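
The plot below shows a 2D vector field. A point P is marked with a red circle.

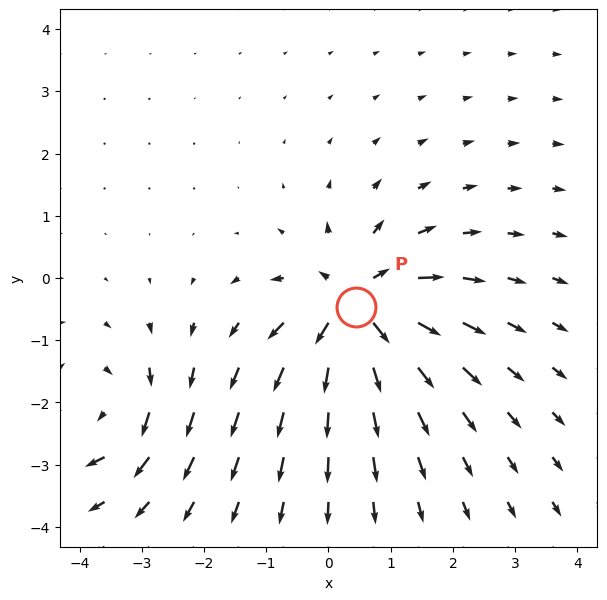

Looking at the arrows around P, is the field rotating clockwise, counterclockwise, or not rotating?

Near P at (0.4, -0.5) the arrows show no circulation. The curl there is ≈0.

not rotating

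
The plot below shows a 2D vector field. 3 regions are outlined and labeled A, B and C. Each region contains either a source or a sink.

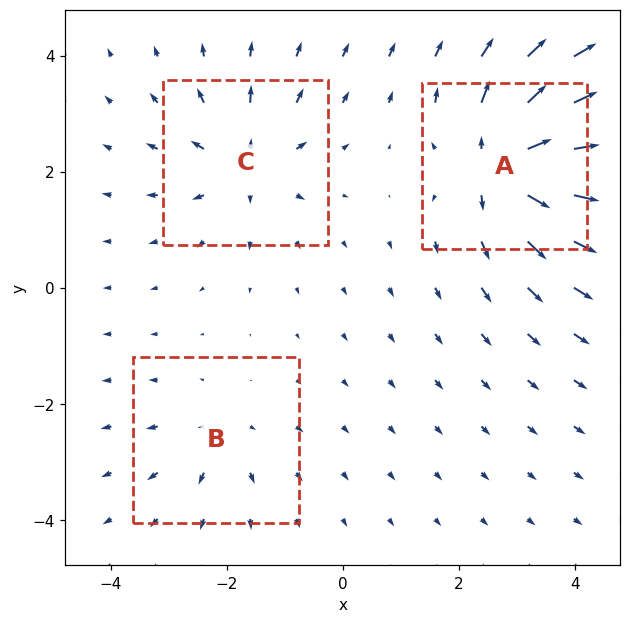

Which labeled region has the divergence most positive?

Divergence at each region's feature centre — A: about +6, B: about +2, C: about +4. Region A is most positive.

A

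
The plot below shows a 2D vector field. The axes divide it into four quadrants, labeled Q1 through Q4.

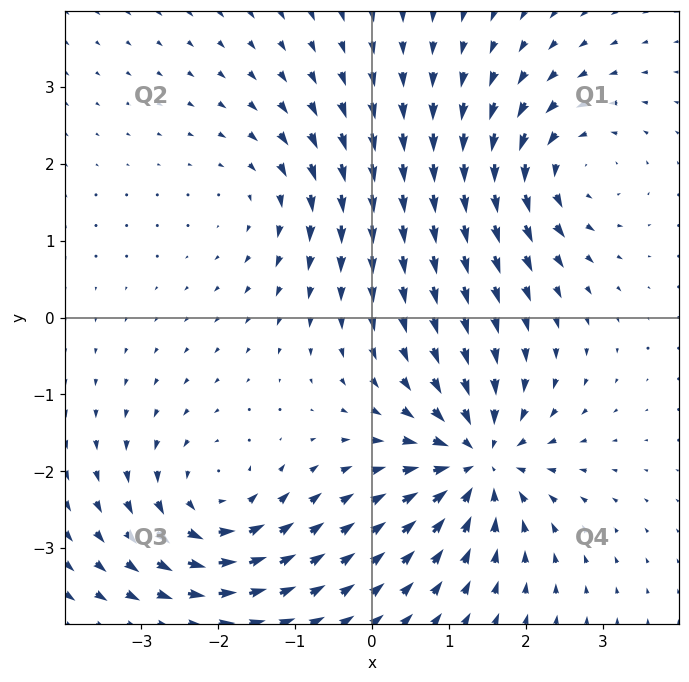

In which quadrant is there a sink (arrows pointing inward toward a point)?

The sink sits at approximately (1.4, -1.9), which lies in quadrant Q4. The divergence there is about -6, negative as expected for a sink.

Q4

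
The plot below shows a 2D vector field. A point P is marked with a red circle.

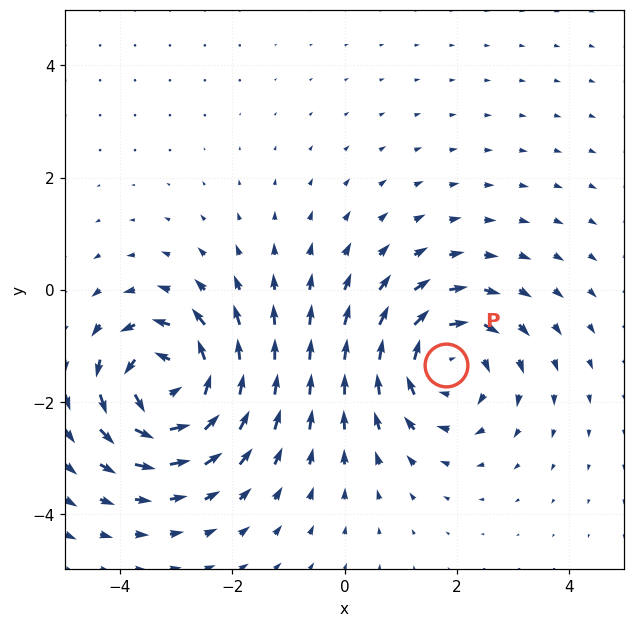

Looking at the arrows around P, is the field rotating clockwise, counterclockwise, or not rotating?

clockwise

Near P at (1.8, -1.3) the arrows circulate clockwise. The curl (z-component) there is about -3; negative curl means clockwise rotation.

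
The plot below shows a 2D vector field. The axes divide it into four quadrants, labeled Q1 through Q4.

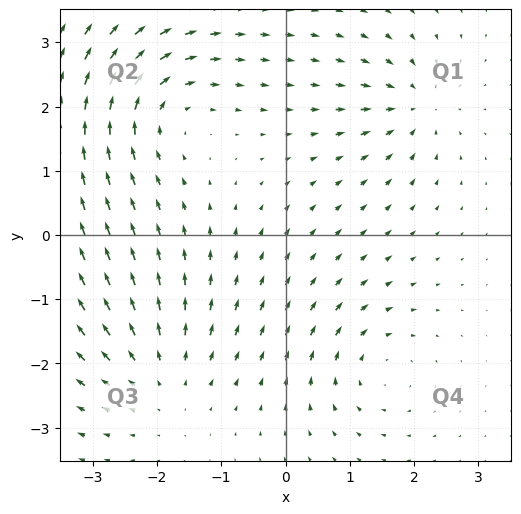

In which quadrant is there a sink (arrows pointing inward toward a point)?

Q1

The sink sits at approximately (2.0, 2.0), which lies in quadrant Q1. The divergence there is about -4, negative as expected for a sink.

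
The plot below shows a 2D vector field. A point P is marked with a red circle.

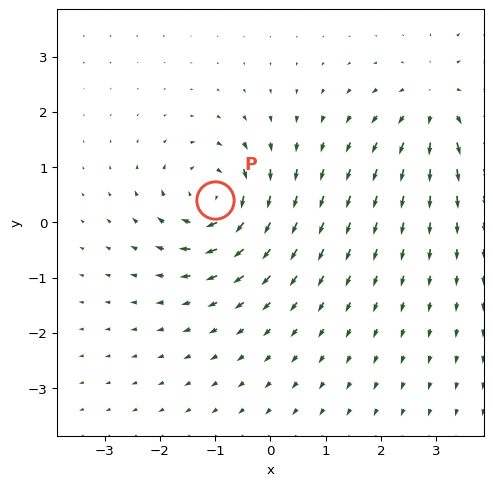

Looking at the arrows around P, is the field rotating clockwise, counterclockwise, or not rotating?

clockwise

Near P at (-1.0, 0.4) the arrows circulate clockwise. The curl (z-component) there is about -6; negative curl means clockwise rotation.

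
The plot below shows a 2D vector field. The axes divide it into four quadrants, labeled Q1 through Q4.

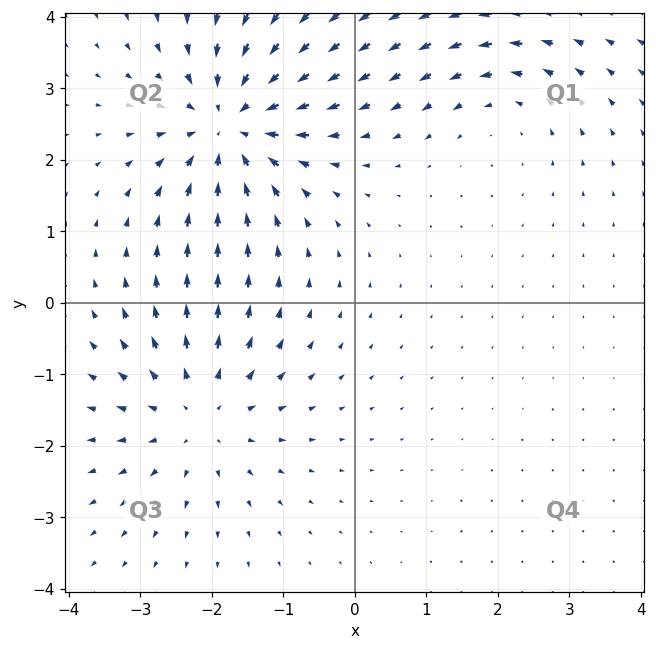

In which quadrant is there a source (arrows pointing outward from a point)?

The source sits at approximately (-2.2, -1.6), which lies in quadrant Q3. The divergence there is about +3, positive as expected for a source.

Q3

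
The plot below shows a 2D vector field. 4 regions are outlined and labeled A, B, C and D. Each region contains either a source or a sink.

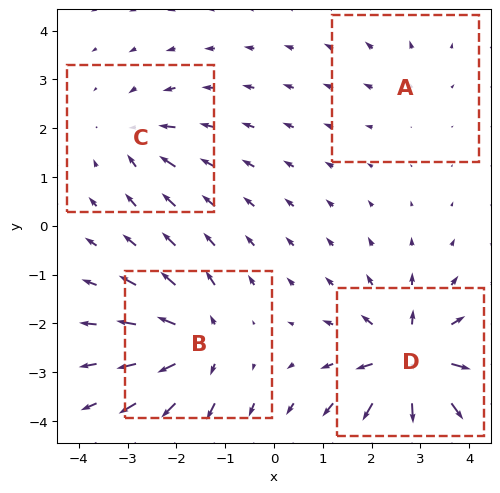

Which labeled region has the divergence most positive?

D

Divergence at each region's feature centre — A: about +2, B: about +6, C: about -4, D: about +9. Region D is most positive.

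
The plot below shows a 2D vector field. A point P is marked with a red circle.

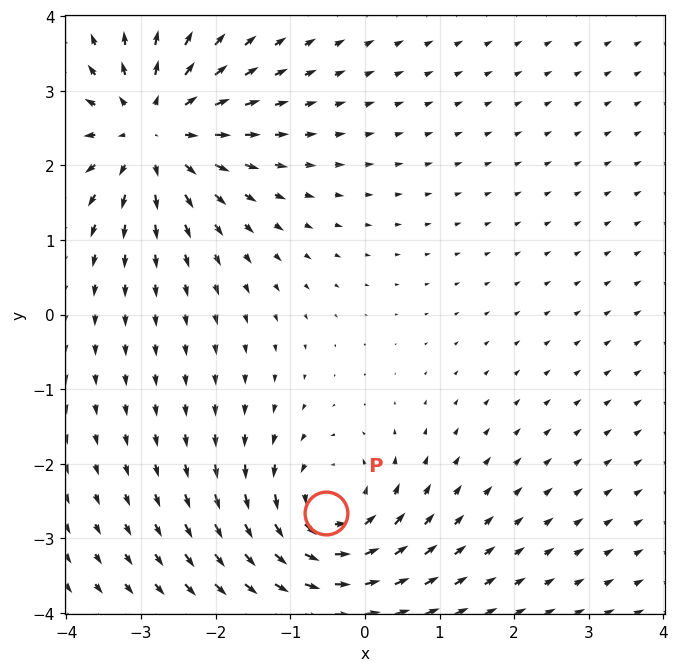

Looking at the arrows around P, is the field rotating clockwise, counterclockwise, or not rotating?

counterclockwise

Near P at (-0.5, -2.7) the arrows circulate counterclockwise. The curl (z-component) there is about +4; positive curl means counterclockwise rotation.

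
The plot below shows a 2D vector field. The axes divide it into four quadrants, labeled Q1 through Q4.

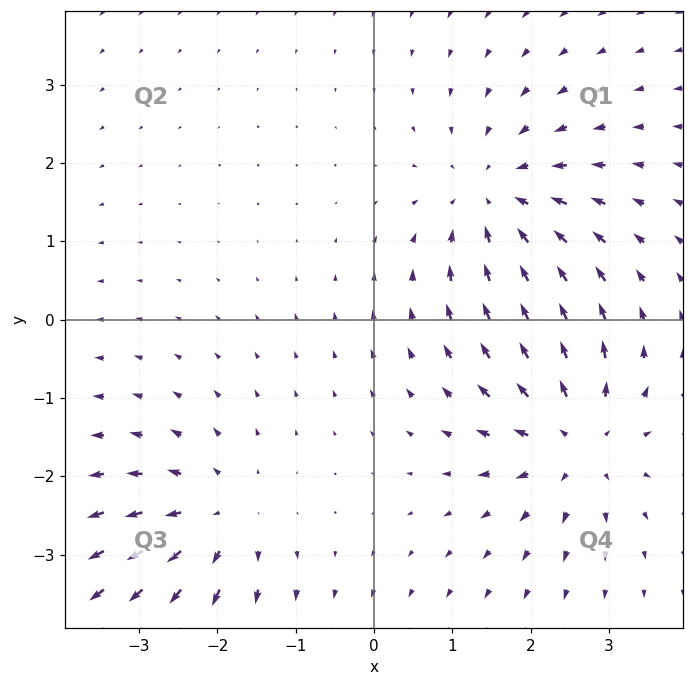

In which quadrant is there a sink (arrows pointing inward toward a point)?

The sink sits at approximately (1.5, 1.6), which lies in quadrant Q1. The divergence there is about -4, negative as expected for a sink.

Q1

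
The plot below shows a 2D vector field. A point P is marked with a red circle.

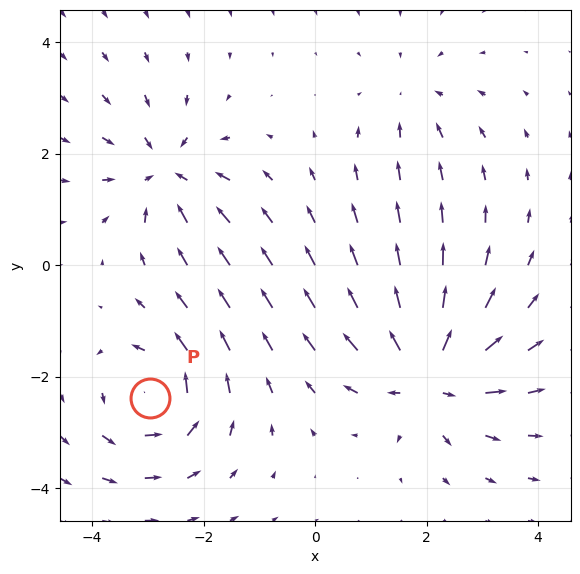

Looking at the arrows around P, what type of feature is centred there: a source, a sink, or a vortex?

vortex

At P (-3.0, -2.4) the arrows circulate counterclockwise. Divergence ≈0, curl about +5 — near-zero divergence with nonzero curl is a vortex.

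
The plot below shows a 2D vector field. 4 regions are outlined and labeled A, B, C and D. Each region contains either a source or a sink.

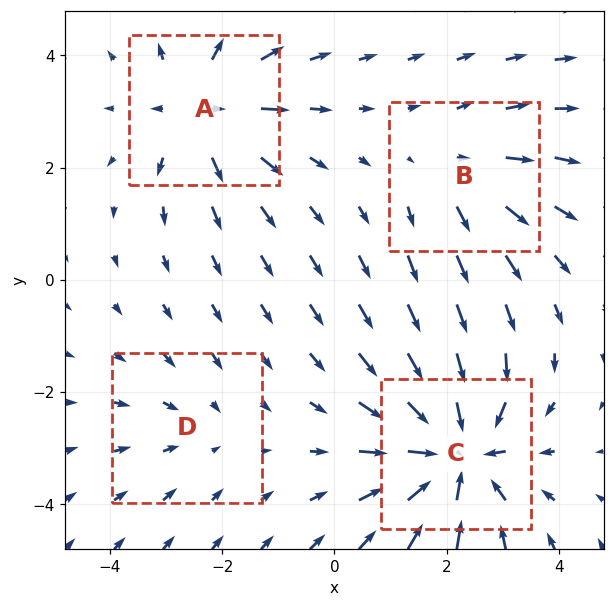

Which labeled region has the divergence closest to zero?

D

Divergence at each region's feature centre — A: about +5, B: about +3, C: about -7, D: about -2. Region D is closest to zero.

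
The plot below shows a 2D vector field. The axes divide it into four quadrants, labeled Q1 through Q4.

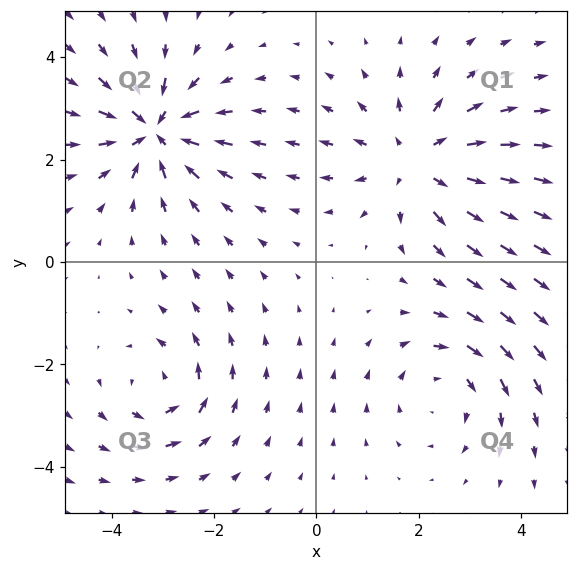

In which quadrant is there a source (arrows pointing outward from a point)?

The source sits at approximately (2.0, 2.0), which lies in quadrant Q1. The divergence there is about +4, positive as expected for a source.

Q1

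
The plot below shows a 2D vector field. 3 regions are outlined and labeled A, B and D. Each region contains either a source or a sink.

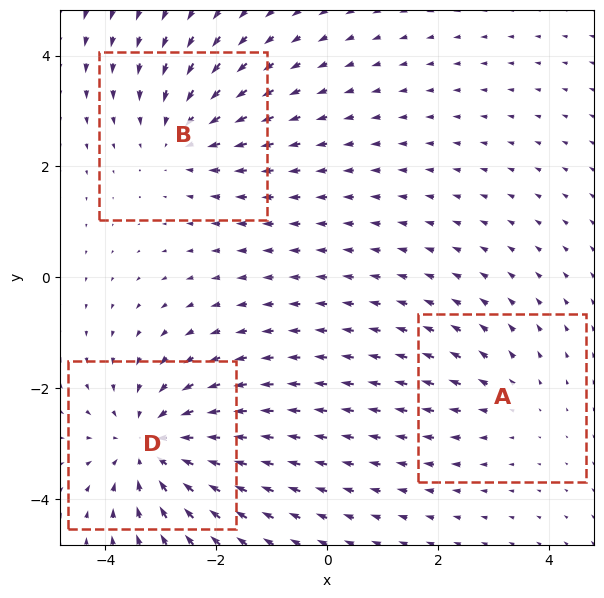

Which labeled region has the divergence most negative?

D

Divergence at each region's feature centre — A: about +2, B: about -3, D: about -4. Region D is most negative.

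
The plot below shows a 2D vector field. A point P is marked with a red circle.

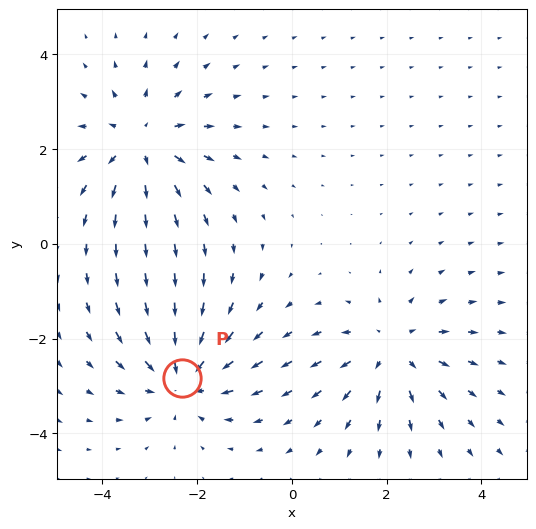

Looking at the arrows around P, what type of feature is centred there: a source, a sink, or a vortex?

sink

At P (-2.3, -2.8) the arrows converge inward. Divergence about -4, curl ≈0 — negative divergence with near-zero curl is a sink.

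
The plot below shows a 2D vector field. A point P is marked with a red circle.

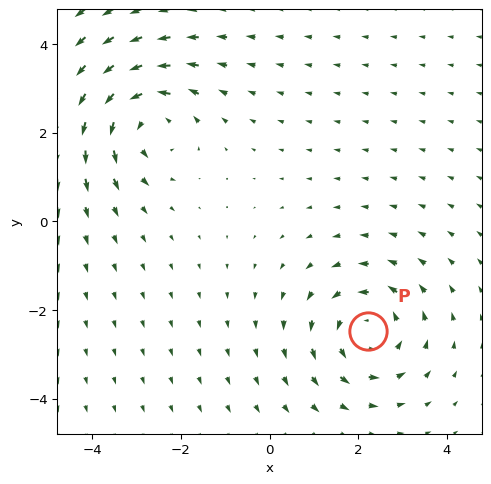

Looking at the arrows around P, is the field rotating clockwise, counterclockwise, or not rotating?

Near P at (2.2, -2.5) the arrows circulate counterclockwise. The curl (z-component) there is about +3; positive curl means counterclockwise rotation.

counterclockwise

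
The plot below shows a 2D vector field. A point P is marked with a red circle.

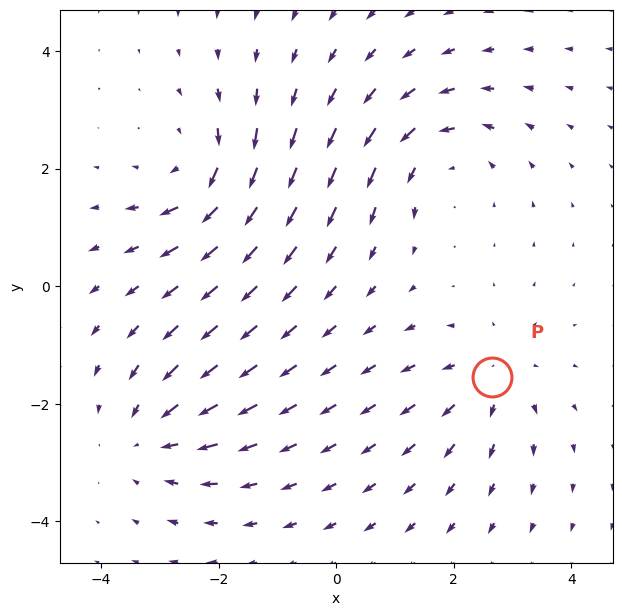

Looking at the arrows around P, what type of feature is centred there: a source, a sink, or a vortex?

At P (2.6, -1.5) the arrows spread outward. Divergence about +3, curl ≈0 — positive divergence with near-zero curl is a source.

source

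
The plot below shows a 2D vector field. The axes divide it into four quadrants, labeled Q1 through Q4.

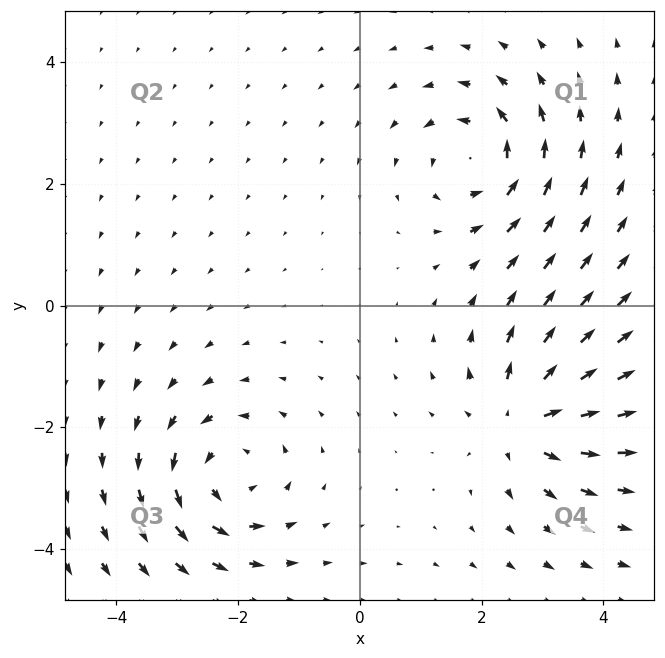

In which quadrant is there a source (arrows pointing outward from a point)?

The source sits at approximately (2.7, -1.9), which lies in quadrant Q4. The divergence there is about +5, positive as expected for a source.

Q4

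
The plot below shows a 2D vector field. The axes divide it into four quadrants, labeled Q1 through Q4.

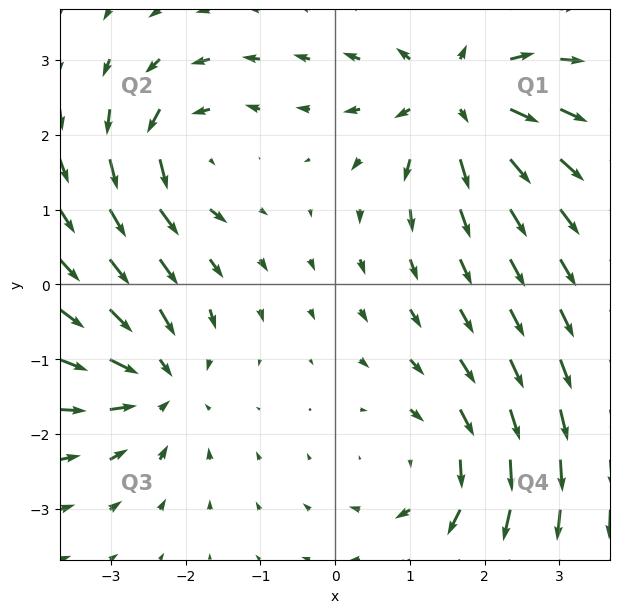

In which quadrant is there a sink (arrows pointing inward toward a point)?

The sink sits at approximately (-2.4, -1.3), which lies in quadrant Q3. The divergence there is about -4, negative as expected for a sink.

Q3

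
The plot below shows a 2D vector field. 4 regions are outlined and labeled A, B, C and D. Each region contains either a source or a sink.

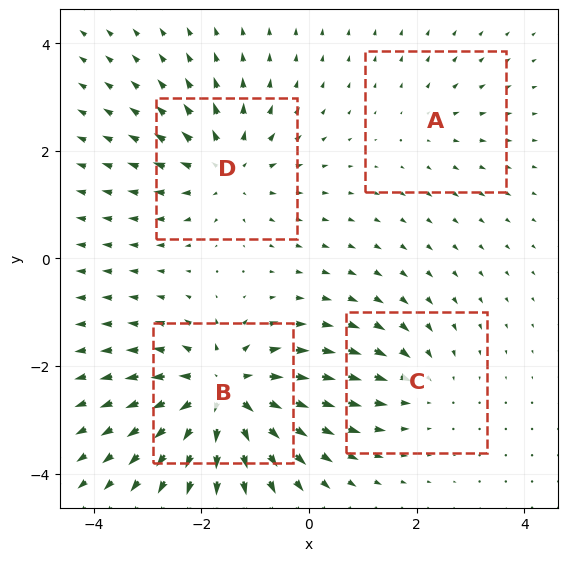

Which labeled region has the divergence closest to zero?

A

Divergence at each region's feature centre — A: about +2, B: about +8, C: about -3, D: about +5. Region A is closest to zero.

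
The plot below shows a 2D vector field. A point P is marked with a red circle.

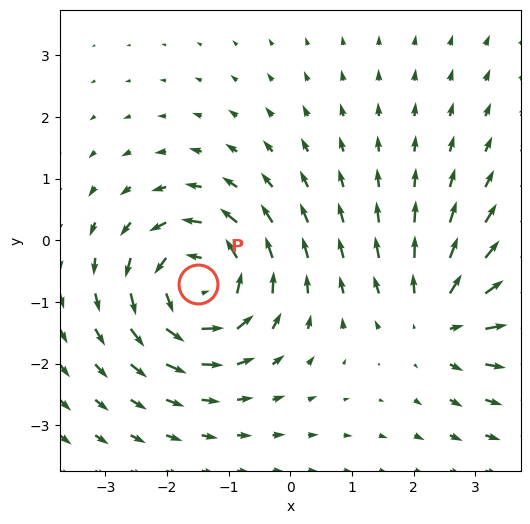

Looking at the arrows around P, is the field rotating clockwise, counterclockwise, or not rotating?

counterclockwise

Near P at (-1.5, -0.7) the arrows circulate counterclockwise. The curl (z-component) there is about +6; positive curl means counterclockwise rotation.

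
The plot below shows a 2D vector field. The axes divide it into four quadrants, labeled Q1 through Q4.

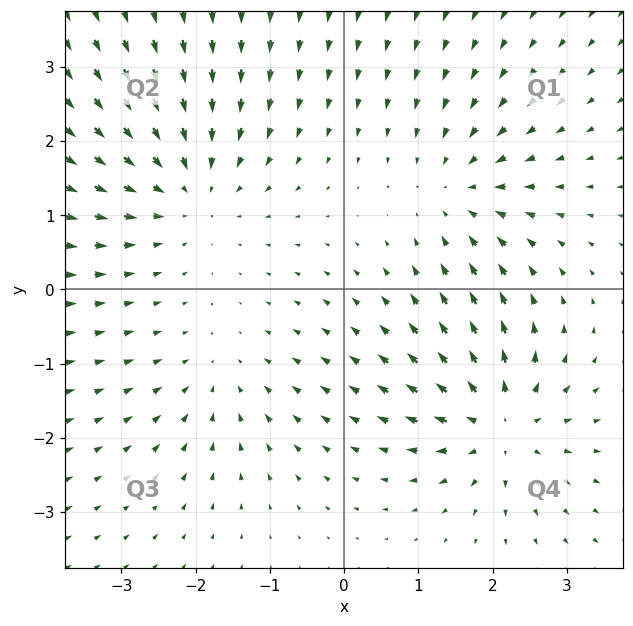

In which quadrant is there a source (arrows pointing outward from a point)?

The source sits at approximately (2.1, -1.8), which lies in quadrant Q4. The divergence there is about +6, positive as expected for a source.

Q4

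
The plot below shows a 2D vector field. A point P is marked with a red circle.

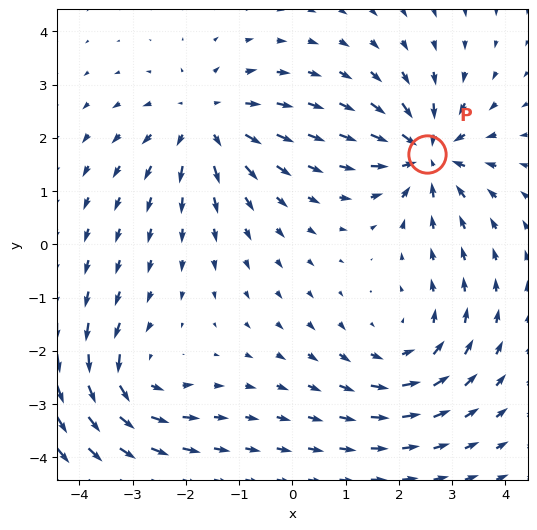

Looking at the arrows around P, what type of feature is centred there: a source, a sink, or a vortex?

At P (2.5, 1.7) the arrows converge inward. Divergence about -6, curl ≈0 — negative divergence with near-zero curl is a sink.

sink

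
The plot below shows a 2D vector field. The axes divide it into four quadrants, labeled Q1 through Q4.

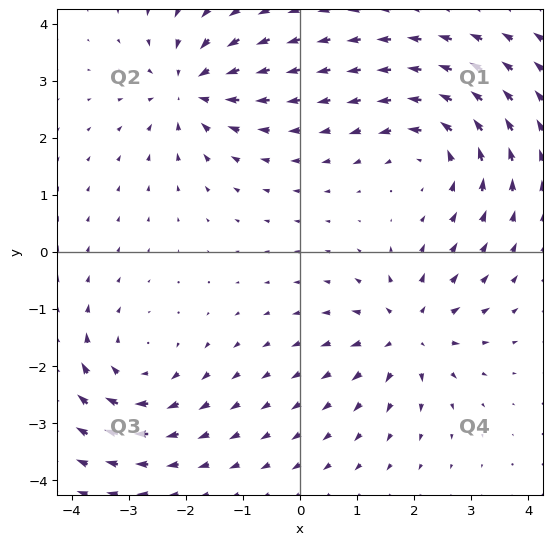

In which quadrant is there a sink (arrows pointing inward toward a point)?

Q2

The sink sits at approximately (-1.9, 2.9), which lies in quadrant Q2. The divergence there is about -5, negative as expected for a sink.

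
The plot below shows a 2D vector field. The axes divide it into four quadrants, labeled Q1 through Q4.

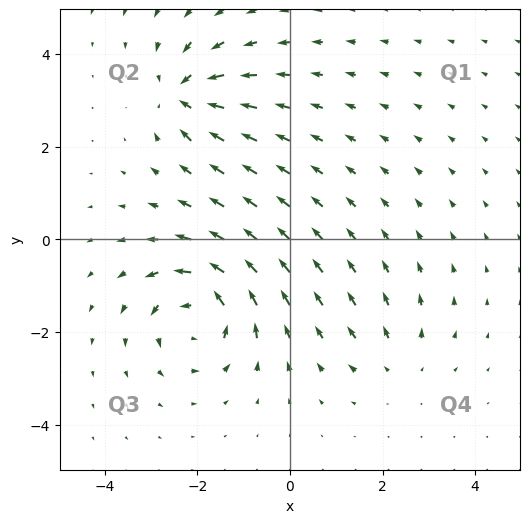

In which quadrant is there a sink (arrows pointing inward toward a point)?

The sink sits at approximately (-2.3, 3.1), which lies in quadrant Q2. The divergence there is about -5, negative as expected for a sink.

Q2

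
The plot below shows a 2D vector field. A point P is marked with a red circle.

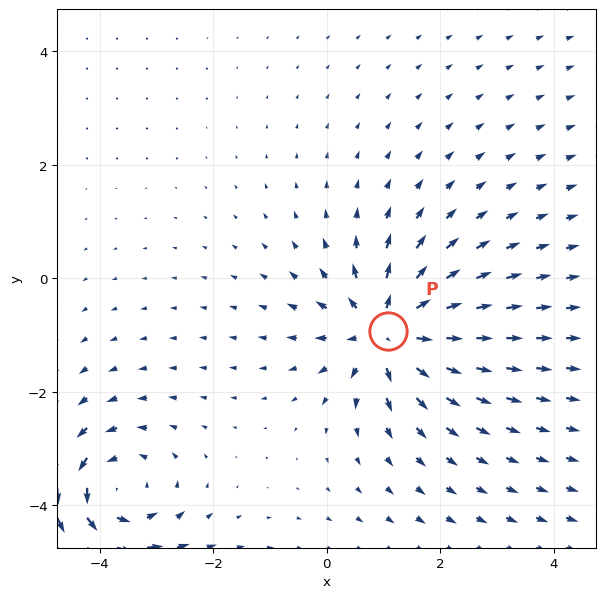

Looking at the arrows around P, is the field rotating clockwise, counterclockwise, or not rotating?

not rotating

Near P at (1.1, -0.9) the arrows show no circulation. The curl there is ≈0.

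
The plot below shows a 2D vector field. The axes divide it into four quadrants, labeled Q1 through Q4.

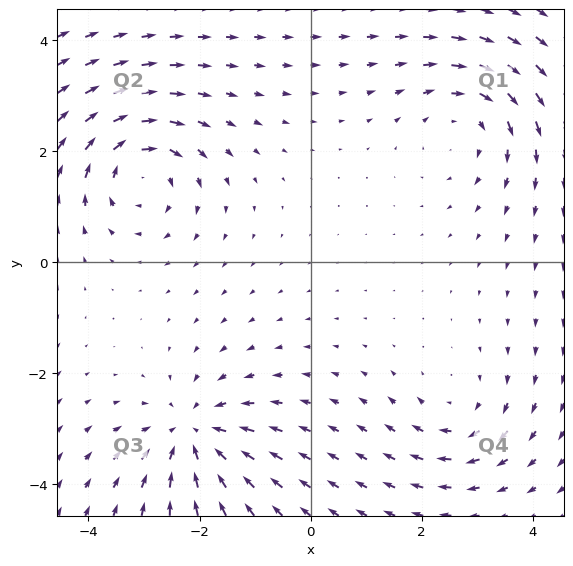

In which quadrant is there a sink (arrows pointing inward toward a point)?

Q3

The sink sits at approximately (-2.1, -3.1), which lies in quadrant Q3. The divergence there is about -6, negative as expected for a sink.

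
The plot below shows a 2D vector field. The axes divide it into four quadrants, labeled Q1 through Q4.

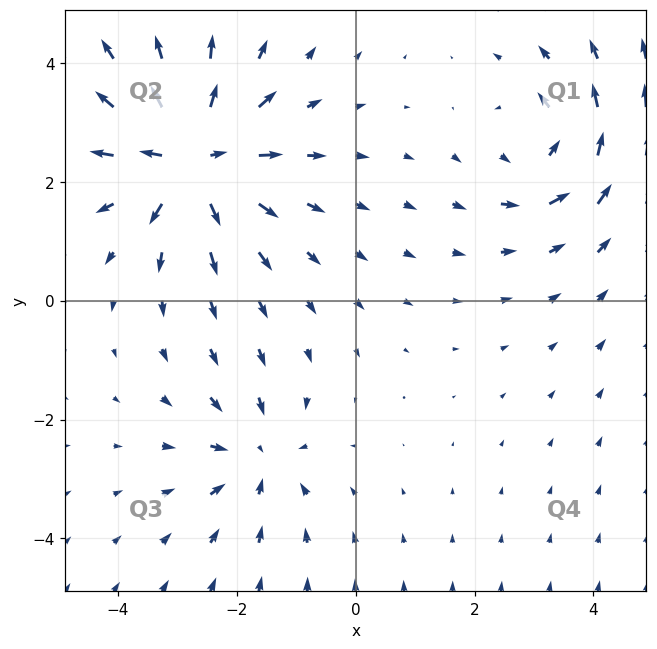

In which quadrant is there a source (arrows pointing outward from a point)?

The source sits at approximately (-2.7, 2.4), which lies in quadrant Q2. The divergence there is about +6, positive as expected for a source.

Q2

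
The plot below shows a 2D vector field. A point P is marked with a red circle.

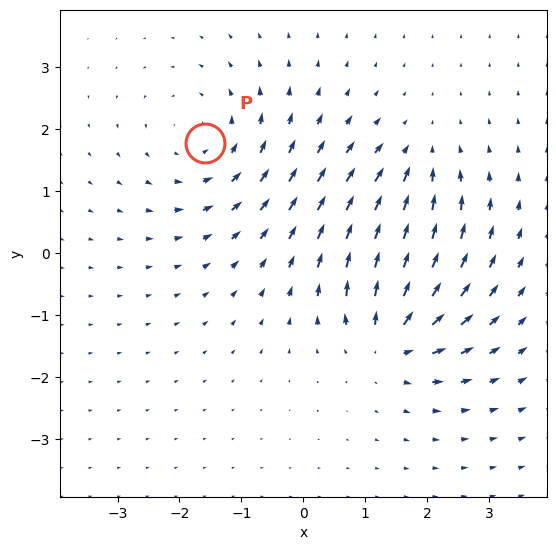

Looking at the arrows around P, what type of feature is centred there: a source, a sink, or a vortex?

At P (-1.6, 1.8) the arrows circulate counterclockwise. Divergence ≈0, curl about +4 — near-zero divergence with nonzero curl is a vortex.

vortex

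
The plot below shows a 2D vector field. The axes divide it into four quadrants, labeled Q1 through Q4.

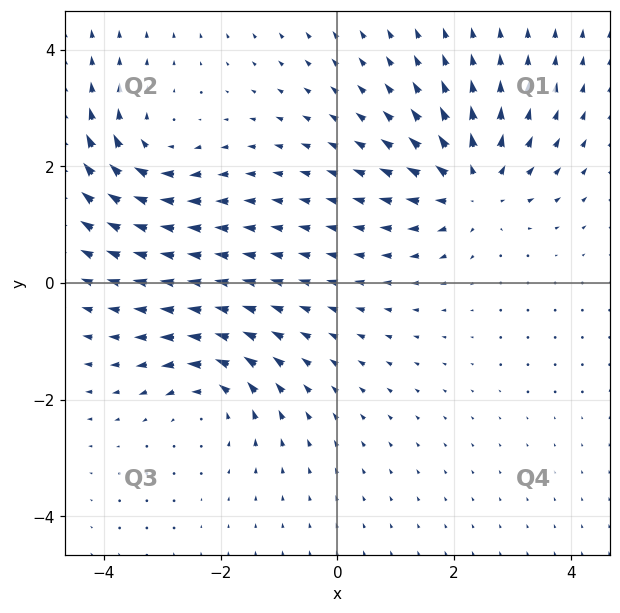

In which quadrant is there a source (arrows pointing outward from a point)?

Q1

The source sits at approximately (2.3, 1.6), which lies in quadrant Q1. The divergence there is about +4, positive as expected for a source.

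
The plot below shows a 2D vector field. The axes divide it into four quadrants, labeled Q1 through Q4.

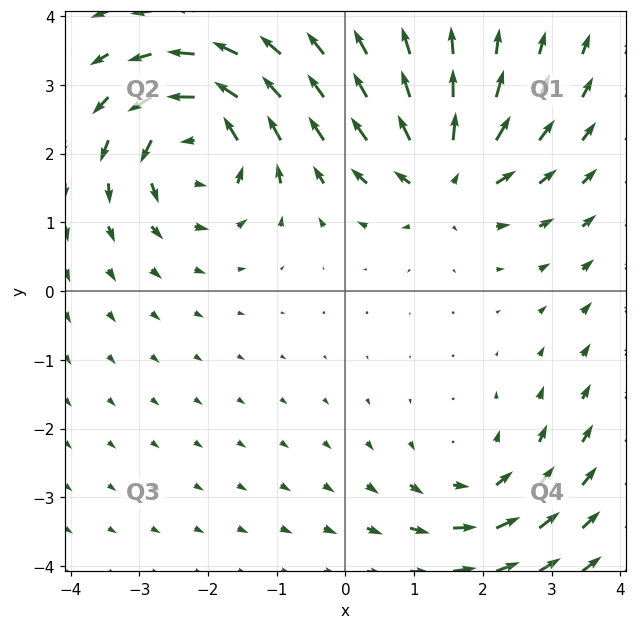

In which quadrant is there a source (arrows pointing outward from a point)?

The source sits at approximately (1.5, 1.7), which lies in quadrant Q1. The divergence there is about +5, positive as expected for a source.

Q1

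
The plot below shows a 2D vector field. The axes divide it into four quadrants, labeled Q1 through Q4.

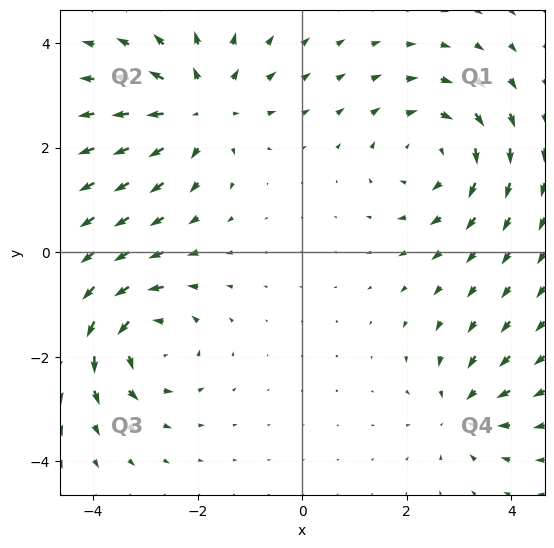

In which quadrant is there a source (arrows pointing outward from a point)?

The source sits at approximately (-2.0, 2.8), which lies in quadrant Q2. The divergence there is about +5, positive as expected for a source.

Q2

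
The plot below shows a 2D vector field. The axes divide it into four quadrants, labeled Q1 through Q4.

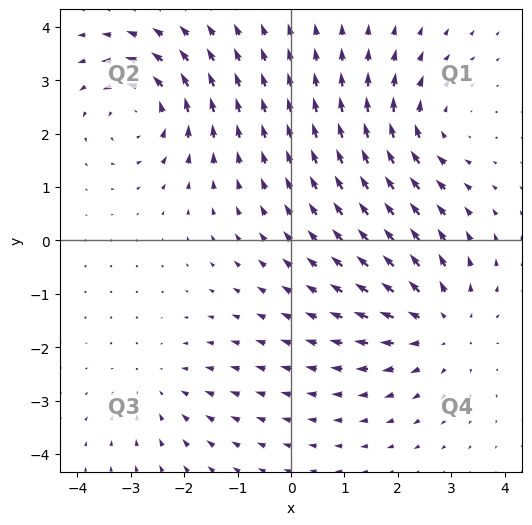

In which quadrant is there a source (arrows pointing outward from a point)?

Q4

The source sits at approximately (2.8, -1.6), which lies in quadrant Q4. The divergence there is about +4, positive as expected for a source.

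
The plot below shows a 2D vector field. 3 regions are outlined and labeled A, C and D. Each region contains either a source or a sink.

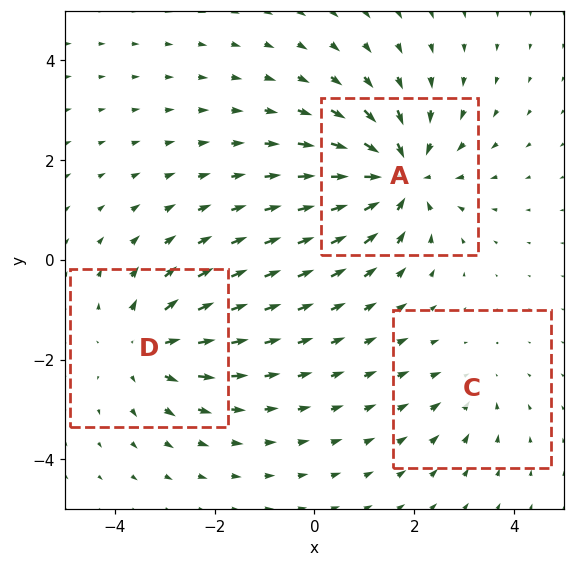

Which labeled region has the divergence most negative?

Divergence at each region's feature centre — A: about -5, C: about -2, D: about +3. Region A is most negative.

A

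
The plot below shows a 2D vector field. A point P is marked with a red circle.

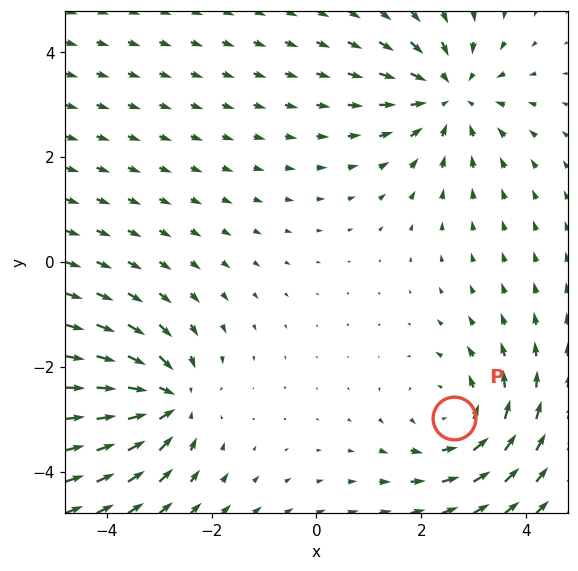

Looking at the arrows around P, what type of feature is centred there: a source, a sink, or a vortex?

At P (2.6, -3.0) the arrows circulate counterclockwise. Divergence ≈0, curl about +3 — near-zero divergence with nonzero curl is a vortex.

vortex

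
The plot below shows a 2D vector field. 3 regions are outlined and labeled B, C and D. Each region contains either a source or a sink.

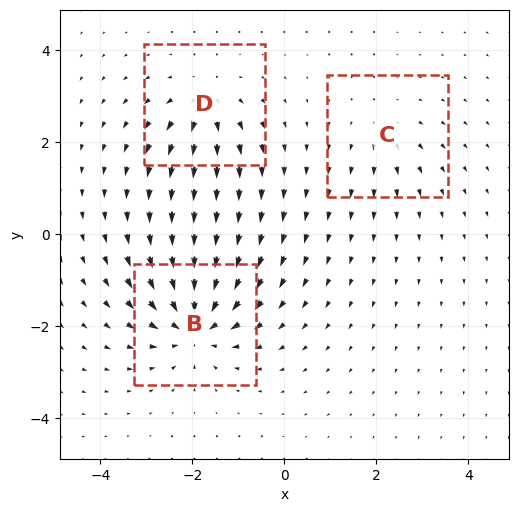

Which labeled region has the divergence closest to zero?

C

Divergence at each region's feature centre — B: about -6, C: about +2, D: about +4. Region C is closest to zero.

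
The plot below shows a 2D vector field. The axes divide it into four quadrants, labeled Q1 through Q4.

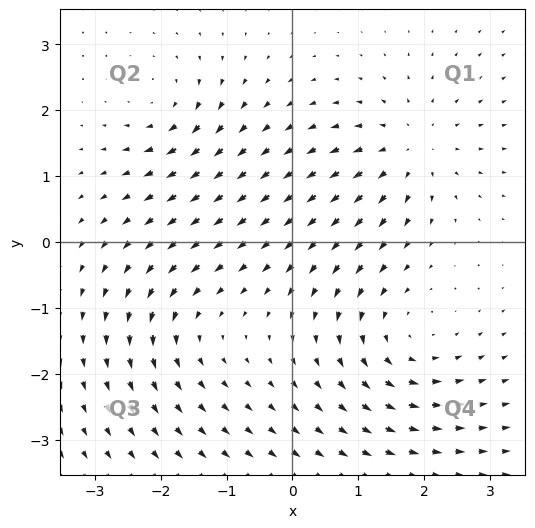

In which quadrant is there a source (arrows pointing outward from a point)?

Q1

The source sits at approximately (1.8, 1.4), which lies in quadrant Q1. The divergence there is about +4, positive as expected for a source.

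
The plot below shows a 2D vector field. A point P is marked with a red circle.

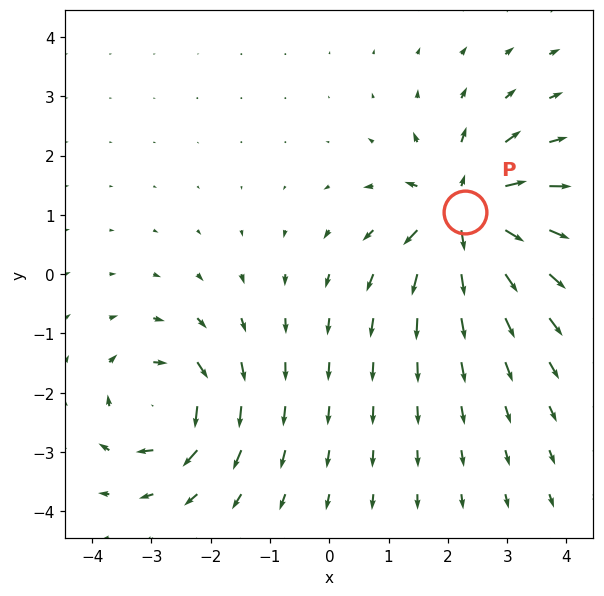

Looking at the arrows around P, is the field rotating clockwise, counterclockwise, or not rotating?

not rotating

Near P at (2.3, 1.1) the arrows show no circulation. The curl there is ≈0.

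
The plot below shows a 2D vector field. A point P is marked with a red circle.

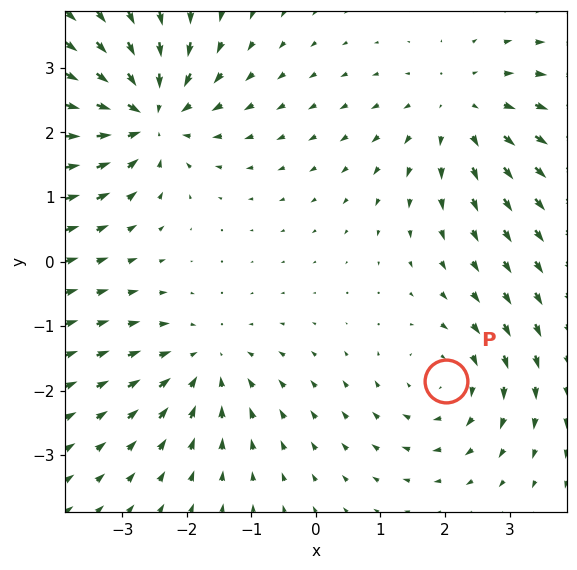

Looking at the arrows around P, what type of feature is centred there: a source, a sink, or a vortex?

vortex

At P (2.0, -1.9) the arrows circulate clockwise. Divergence ≈0, curl about -3 — near-zero divergence with nonzero curl is a vortex.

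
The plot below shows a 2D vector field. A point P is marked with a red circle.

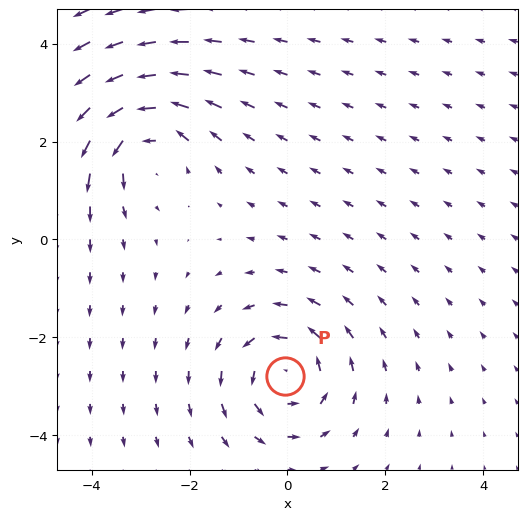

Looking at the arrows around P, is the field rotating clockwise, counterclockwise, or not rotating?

Near P at (-0.1, -2.8) the arrows circulate counterclockwise. The curl (z-component) there is about +3; positive curl means counterclockwise rotation.

counterclockwise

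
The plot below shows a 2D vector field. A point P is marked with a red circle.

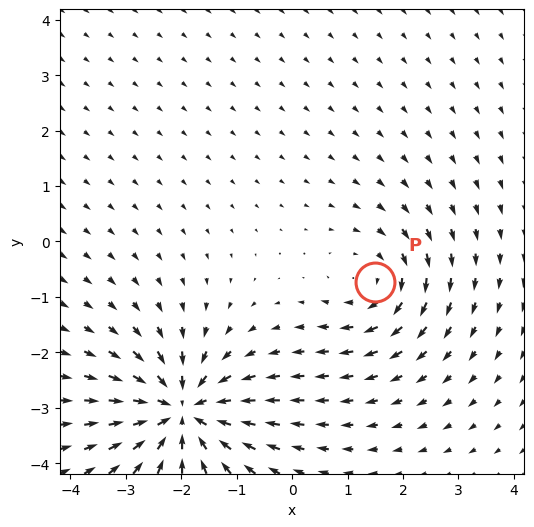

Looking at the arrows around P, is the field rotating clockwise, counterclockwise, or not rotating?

clockwise

Near P at (1.5, -0.7) the arrows circulate clockwise. The curl (z-component) there is about -3; negative curl means clockwise rotation.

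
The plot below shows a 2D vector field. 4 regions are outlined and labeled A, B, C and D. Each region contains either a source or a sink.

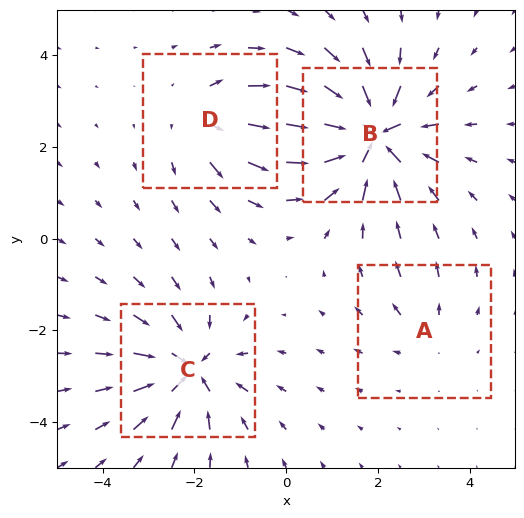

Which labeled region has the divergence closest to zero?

Divergence at each region's feature centre — A: about +2, B: about -8, C: about -6, D: about +4. Region A is closest to zero.

A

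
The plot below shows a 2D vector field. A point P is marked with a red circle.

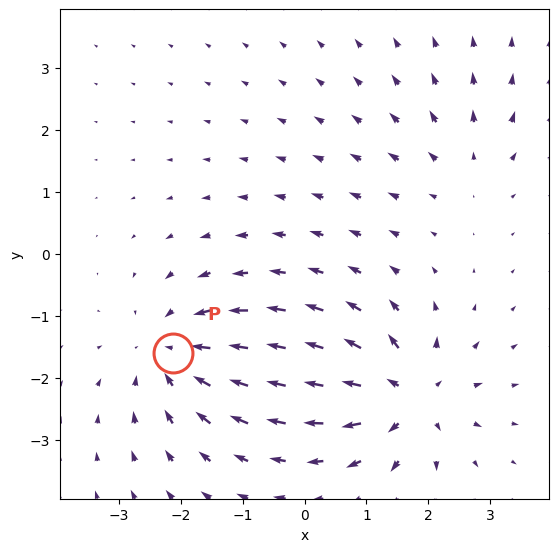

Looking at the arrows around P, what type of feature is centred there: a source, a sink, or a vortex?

At P (-2.1, -1.6) the arrows converge inward. Divergence about -4, curl ≈0 — negative divergence with near-zero curl is a sink.

sink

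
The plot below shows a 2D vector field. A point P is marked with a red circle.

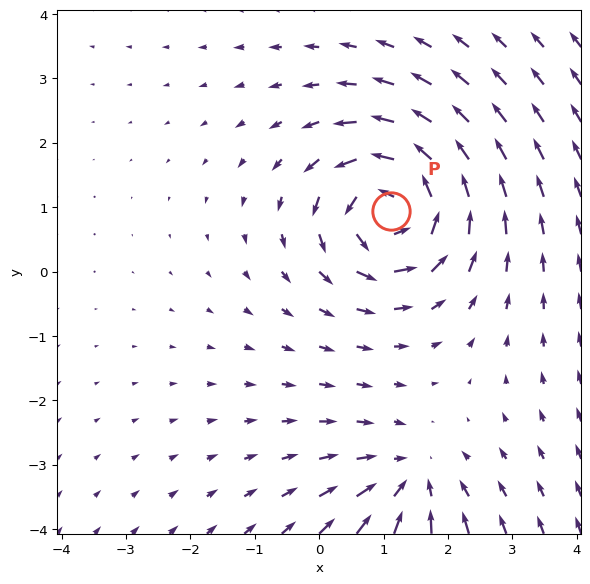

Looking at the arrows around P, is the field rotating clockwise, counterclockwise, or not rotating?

Near P at (1.1, 0.9) the arrows circulate counterclockwise. The curl (z-component) there is about +7; positive curl means counterclockwise rotation.

counterclockwise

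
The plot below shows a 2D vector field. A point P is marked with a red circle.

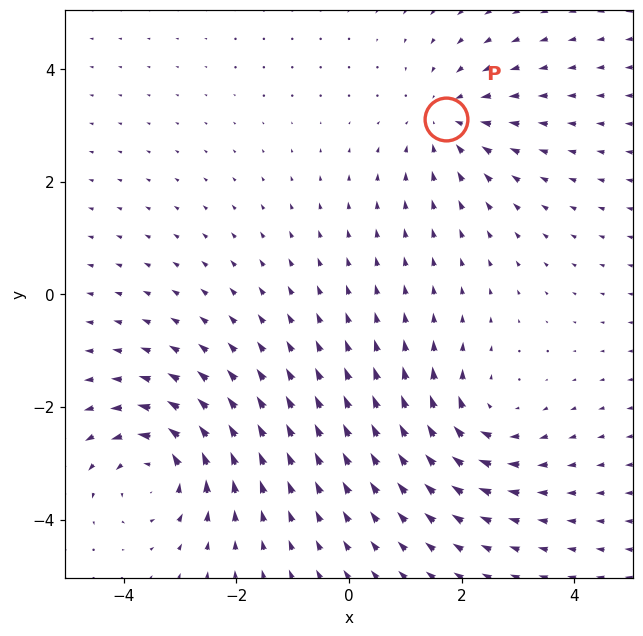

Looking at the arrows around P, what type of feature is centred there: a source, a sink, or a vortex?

At P (1.7, 3.1) the arrows converge inward. Divergence about -3, curl ≈0 — negative divergence with near-zero curl is a sink.

sink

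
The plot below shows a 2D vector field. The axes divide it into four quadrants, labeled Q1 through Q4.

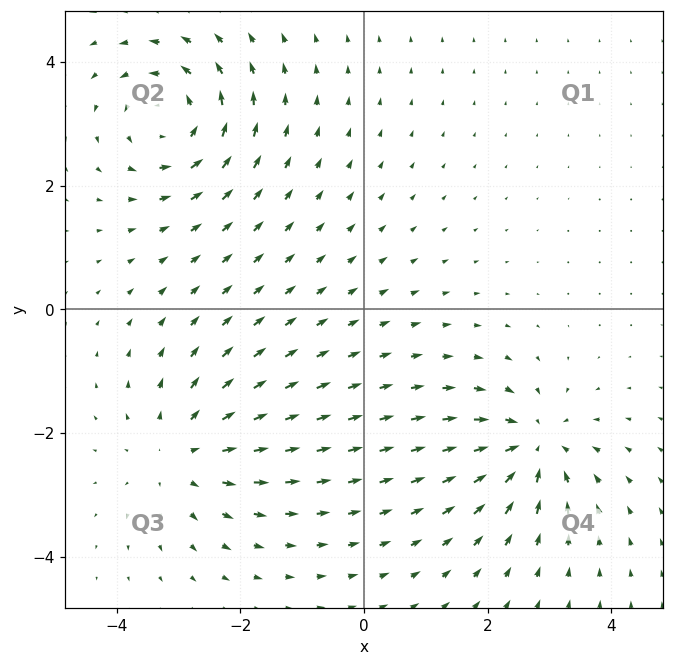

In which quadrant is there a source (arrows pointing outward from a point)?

The source sits at approximately (-3.0, -2.3), which lies in quadrant Q3. The divergence there is about +3, positive as expected for a source.

Q3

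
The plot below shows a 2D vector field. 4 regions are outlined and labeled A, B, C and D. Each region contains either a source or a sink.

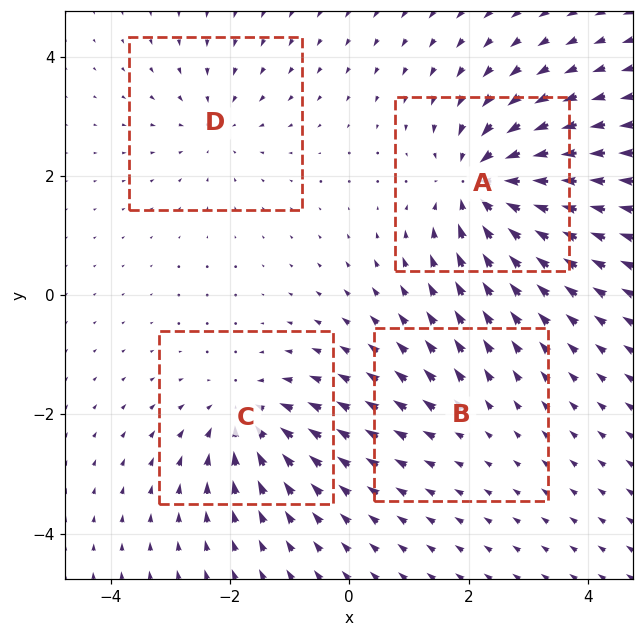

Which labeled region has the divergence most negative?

A

Divergence at each region's feature centre — A: about -8, B: about +2, C: about -5, D: about -3. Region A is most negative.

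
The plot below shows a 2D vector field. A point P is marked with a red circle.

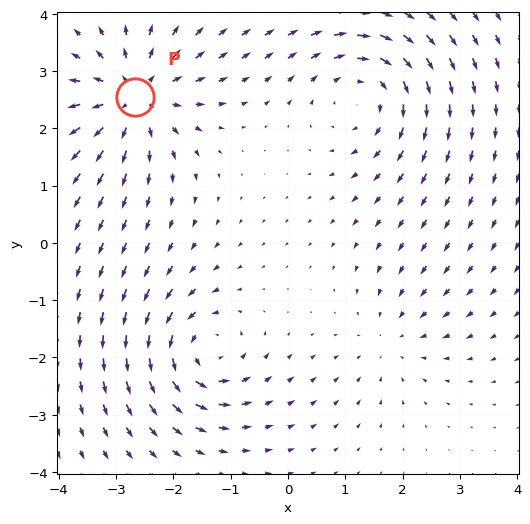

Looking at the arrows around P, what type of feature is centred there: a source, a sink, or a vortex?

At P (-2.7, 2.5) the arrows spread outward. Divergence about +6, curl ≈0 — positive divergence with near-zero curl is a source.

source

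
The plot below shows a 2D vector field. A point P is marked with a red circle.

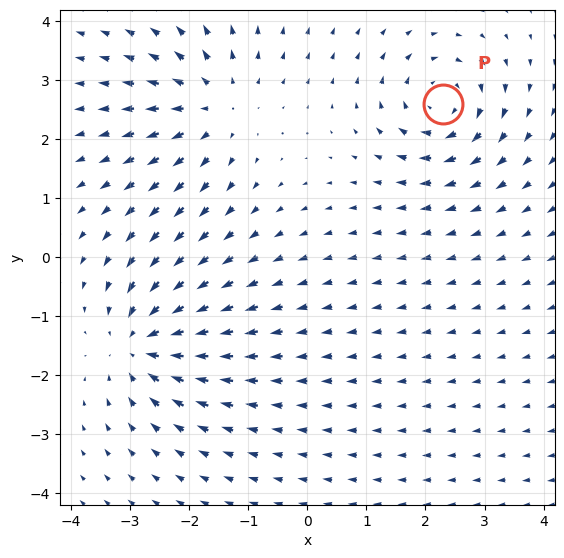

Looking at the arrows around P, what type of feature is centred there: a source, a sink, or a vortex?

At P (2.3, 2.6) the arrows circulate clockwise. Divergence ≈0, curl about -5 — near-zero divergence with nonzero curl is a vortex.

vortex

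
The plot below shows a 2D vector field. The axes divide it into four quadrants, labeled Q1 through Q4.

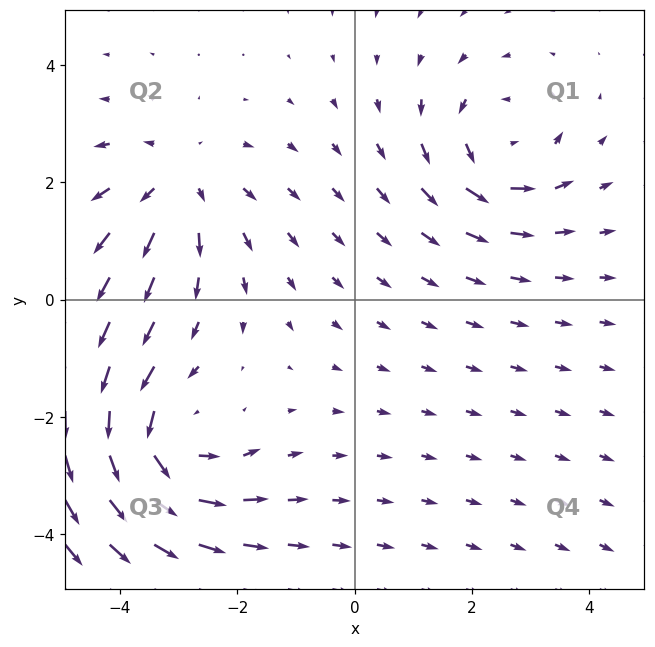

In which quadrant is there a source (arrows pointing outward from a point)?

The source sits at approximately (-3.0, 2.0), which lies in quadrant Q2. The divergence there is about +3, positive as expected for a source.

Q2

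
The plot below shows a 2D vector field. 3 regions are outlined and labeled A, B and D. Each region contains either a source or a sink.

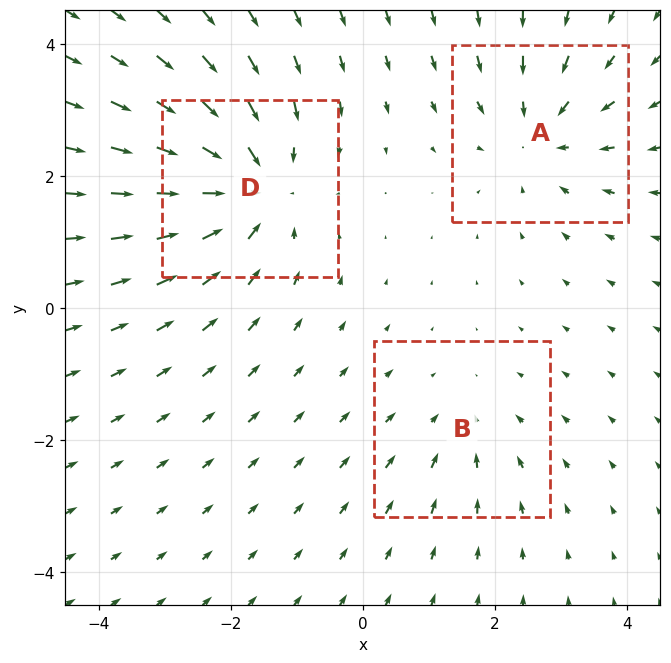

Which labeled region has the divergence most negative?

Divergence at each region's feature centre — A: about -3, B: about -2, D: about -5. Region D is most negative.

D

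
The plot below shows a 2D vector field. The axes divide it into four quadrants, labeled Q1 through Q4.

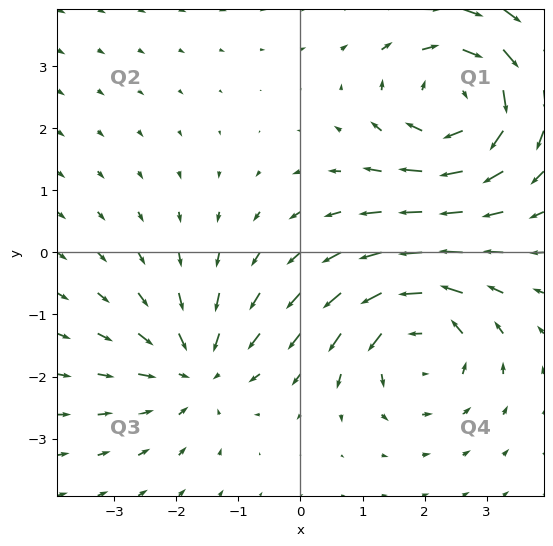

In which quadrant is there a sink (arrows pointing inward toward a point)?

The sink sits at approximately (-1.7, -1.9), which lies in quadrant Q3. The divergence there is about -4, negative as expected for a sink.

Q3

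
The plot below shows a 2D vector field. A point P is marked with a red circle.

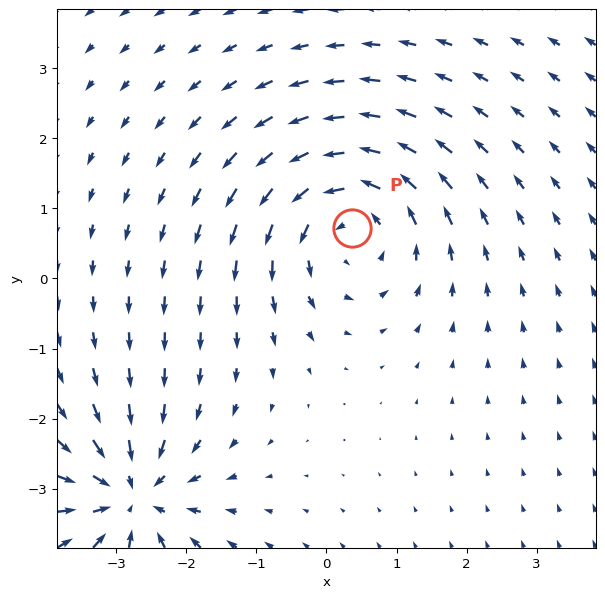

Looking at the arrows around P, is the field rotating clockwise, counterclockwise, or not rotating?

Near P at (0.4, 0.7) the arrows circulate counterclockwise. The curl (z-component) there is about +4; positive curl means counterclockwise rotation.

counterclockwise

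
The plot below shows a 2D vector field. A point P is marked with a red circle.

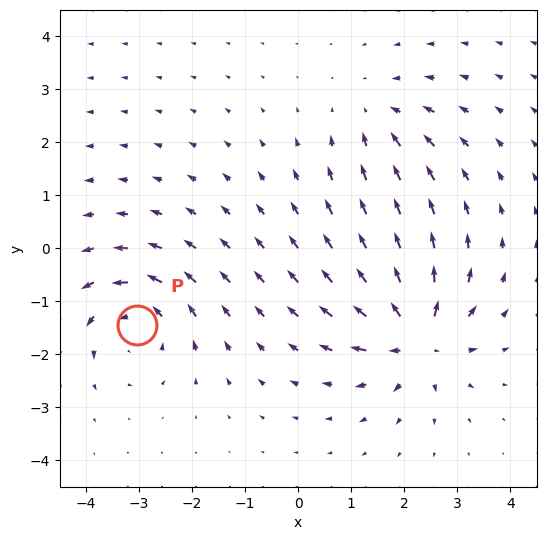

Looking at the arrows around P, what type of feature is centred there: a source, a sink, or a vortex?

At P (-3.0, -1.5) the arrows circulate counterclockwise. Divergence ≈0, curl about +5 — near-zero divergence with nonzero curl is a vortex.

vortex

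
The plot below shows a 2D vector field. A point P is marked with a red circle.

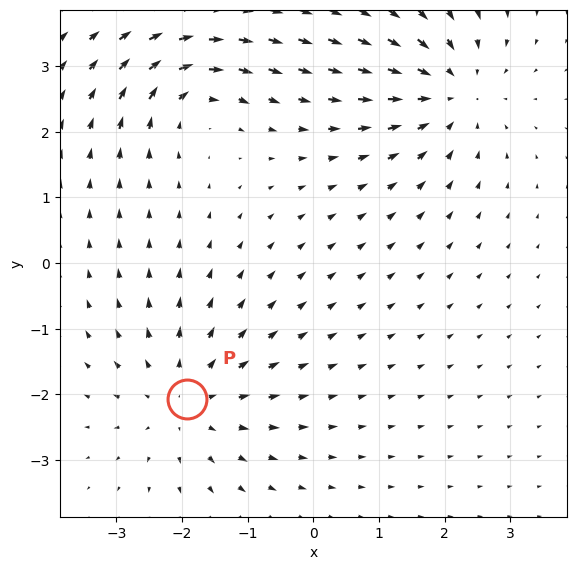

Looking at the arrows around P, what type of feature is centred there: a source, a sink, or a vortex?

source

At P (-1.9, -2.1) the arrows spread outward. Divergence about +3, curl ≈0 — positive divergence with near-zero curl is a source.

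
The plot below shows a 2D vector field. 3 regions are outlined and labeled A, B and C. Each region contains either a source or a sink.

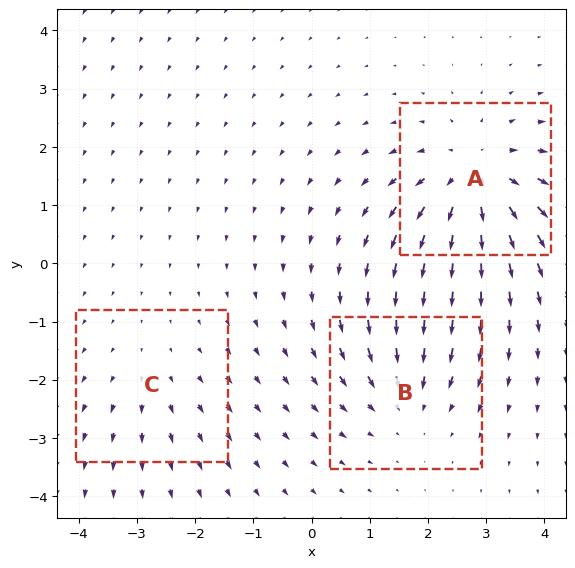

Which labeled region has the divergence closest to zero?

Divergence at each region's feature centre — A: about +5, B: about -3, C: about +2. Region C is closest to zero.

C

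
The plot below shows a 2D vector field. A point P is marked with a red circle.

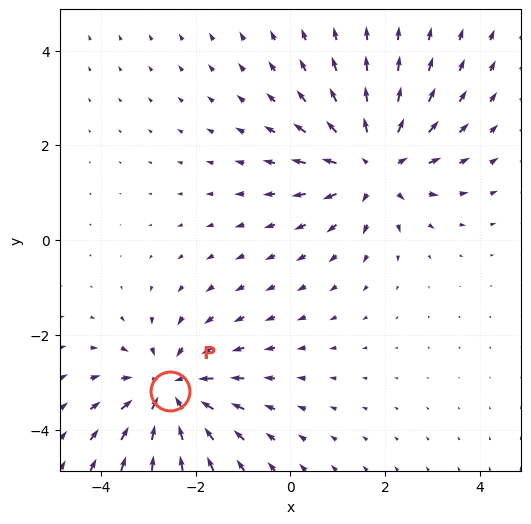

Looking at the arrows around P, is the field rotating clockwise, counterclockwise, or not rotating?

Near P at (-2.5, -3.2) the arrows show no circulation. The curl there is ≈0.

not rotating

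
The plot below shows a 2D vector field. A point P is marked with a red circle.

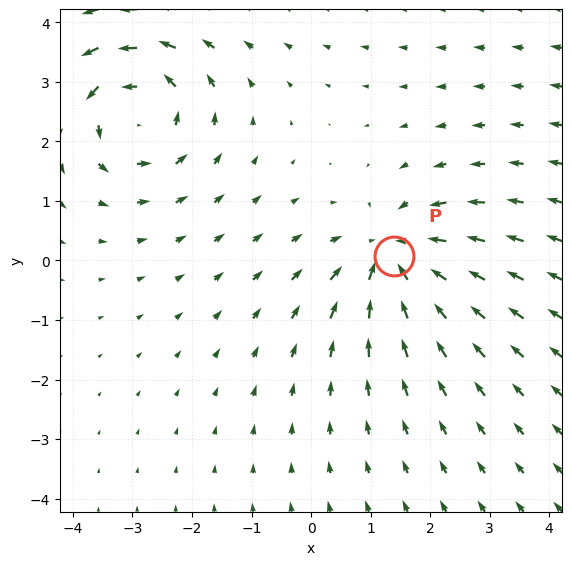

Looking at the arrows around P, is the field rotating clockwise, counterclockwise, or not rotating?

Near P at (1.4, 0.1) the arrows show no circulation. The curl there is ≈0.

not rotating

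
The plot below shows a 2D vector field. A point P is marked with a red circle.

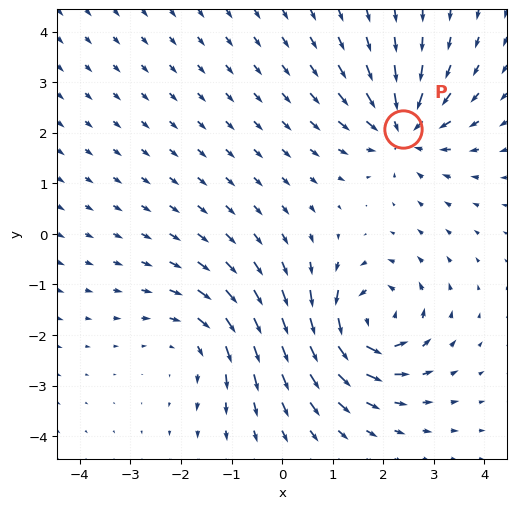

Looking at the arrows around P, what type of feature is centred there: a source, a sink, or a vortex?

At P (2.4, 2.1) the arrows converge inward. Divergence about -5, curl ≈0 — negative divergence with near-zero curl is a sink.

sink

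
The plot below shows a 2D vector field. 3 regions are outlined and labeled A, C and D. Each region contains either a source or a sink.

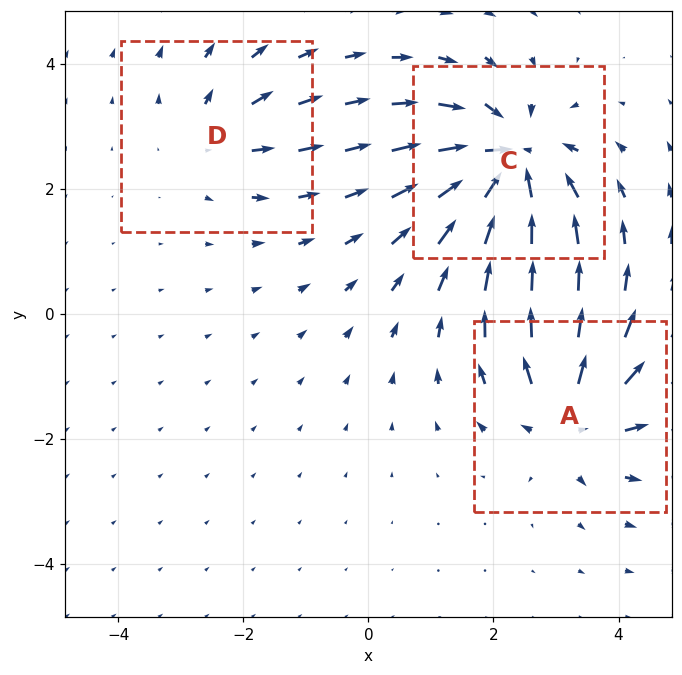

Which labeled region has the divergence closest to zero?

Divergence at each region's feature centre — A: about +4, C: about -6, D: about +2. Region D is closest to zero.

D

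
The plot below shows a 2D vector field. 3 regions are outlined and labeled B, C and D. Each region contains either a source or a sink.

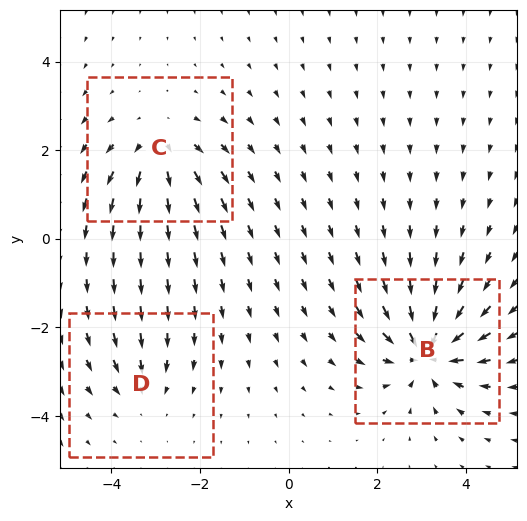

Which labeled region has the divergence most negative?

B

Divergence at each region's feature centre — B: about -6, C: about +4, D: about -3. Region B is most negative.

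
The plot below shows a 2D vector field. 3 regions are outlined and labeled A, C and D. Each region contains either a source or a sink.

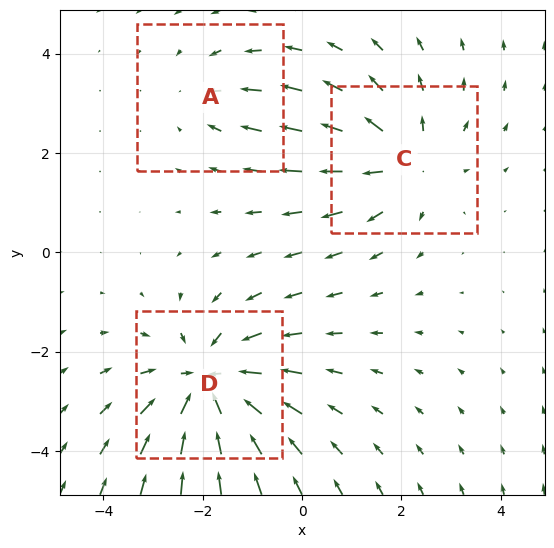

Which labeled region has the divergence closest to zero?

Divergence at each region's feature centre — A: about -2, C: about +3, D: about -4. Region A is closest to zero.

A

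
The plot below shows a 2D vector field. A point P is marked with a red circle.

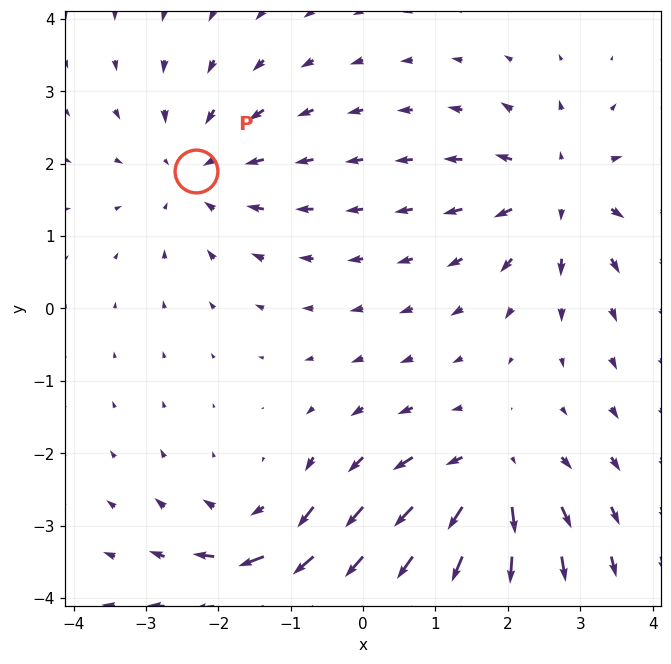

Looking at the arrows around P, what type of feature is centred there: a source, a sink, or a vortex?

At P (-2.3, 1.9) the arrows converge inward. Divergence about -4, curl ≈0 — negative divergence with near-zero curl is a sink.

sink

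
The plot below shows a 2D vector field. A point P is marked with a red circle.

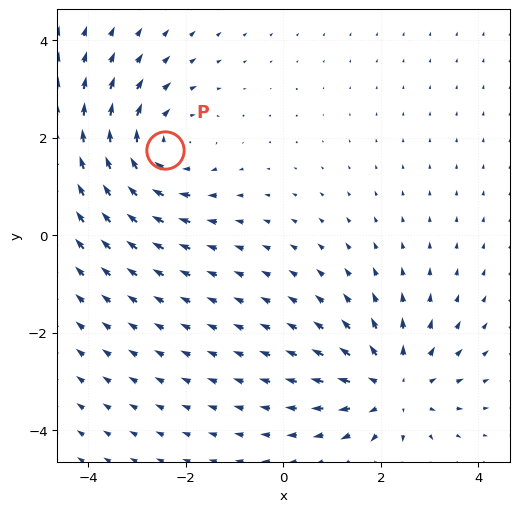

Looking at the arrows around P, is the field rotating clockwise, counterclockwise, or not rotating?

clockwise

Near P at (-2.4, 1.8) the arrows circulate clockwise. The curl (z-component) there is about -4; negative curl means clockwise rotation.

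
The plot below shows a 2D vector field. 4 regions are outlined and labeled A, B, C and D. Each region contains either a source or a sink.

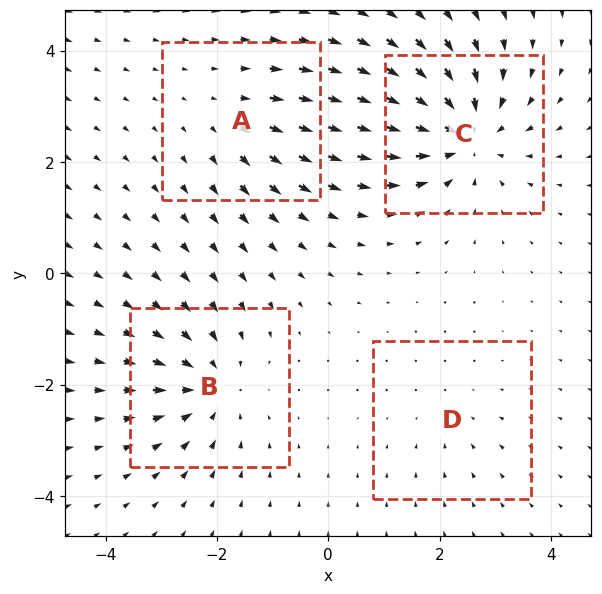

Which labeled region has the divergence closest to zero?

D

Divergence at each region's feature centre — A: about +3, B: about -5, C: about -7, D: about -2. Region D is closest to zero.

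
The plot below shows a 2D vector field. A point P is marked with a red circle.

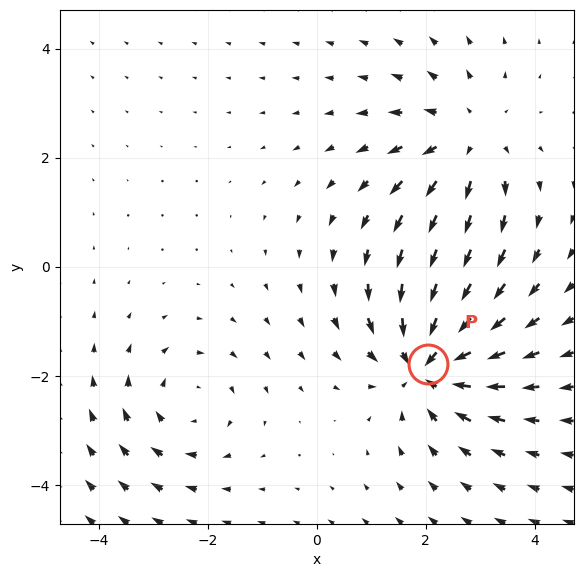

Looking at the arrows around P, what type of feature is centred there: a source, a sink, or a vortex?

sink

At P (2.0, -1.8) the arrows converge inward. Divergence about -5, curl ≈0 — negative divergence with near-zero curl is a sink.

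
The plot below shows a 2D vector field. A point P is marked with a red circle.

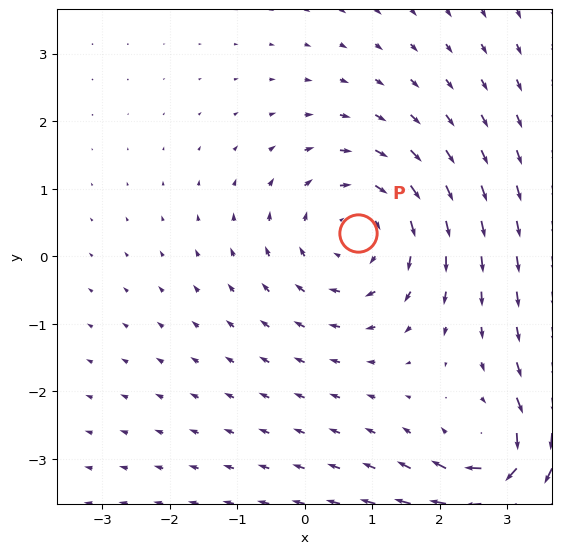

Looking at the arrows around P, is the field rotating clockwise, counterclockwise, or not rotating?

clockwise

Near P at (0.8, 0.3) the arrows circulate clockwise. The curl (z-component) there is about -3; negative curl means clockwise rotation.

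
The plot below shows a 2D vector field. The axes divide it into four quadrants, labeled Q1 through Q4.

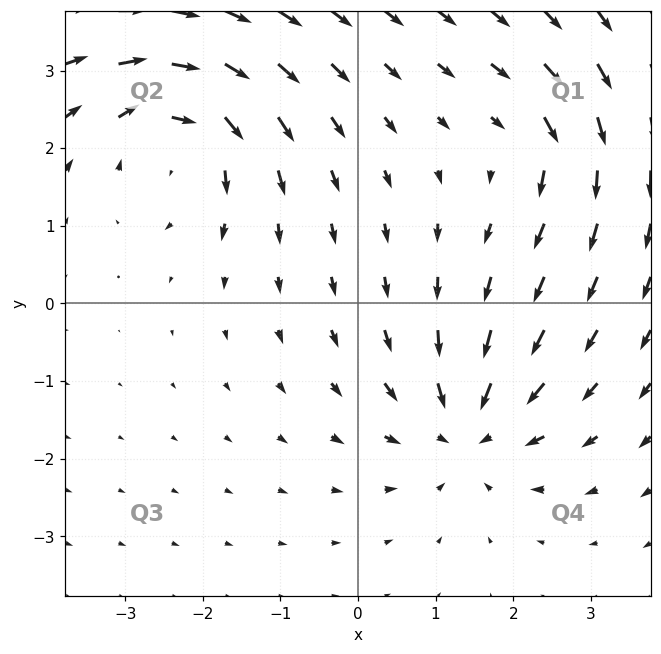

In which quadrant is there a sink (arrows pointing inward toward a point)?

The sink sits at approximately (1.4, -1.6), which lies in quadrant Q4. The divergence there is about -5, negative as expected for a sink.

Q4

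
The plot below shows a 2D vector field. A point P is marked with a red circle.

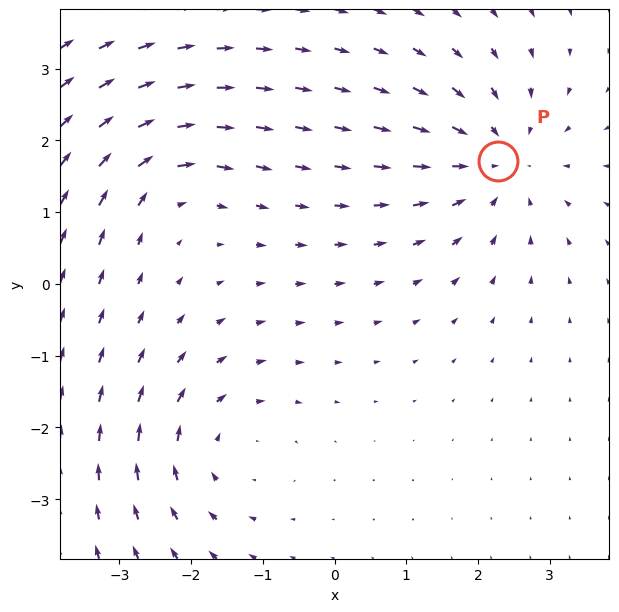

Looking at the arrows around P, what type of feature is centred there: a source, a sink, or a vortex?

At P (2.3, 1.7) the arrows converge inward. Divergence about -3, curl ≈0 — negative divergence with near-zero curl is a sink.

sink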